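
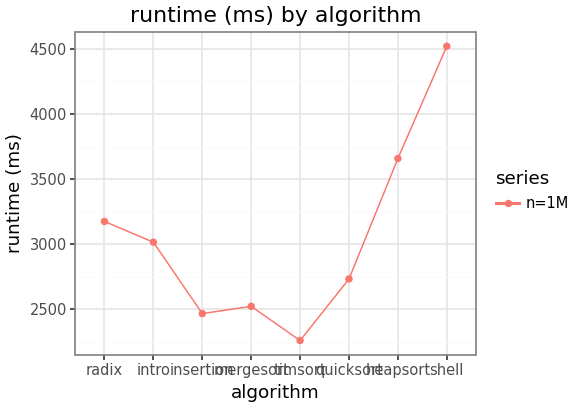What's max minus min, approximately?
≈ 2400

Max shell ≈ 4600, min timsort ≈ 2200; range ≈ 2400.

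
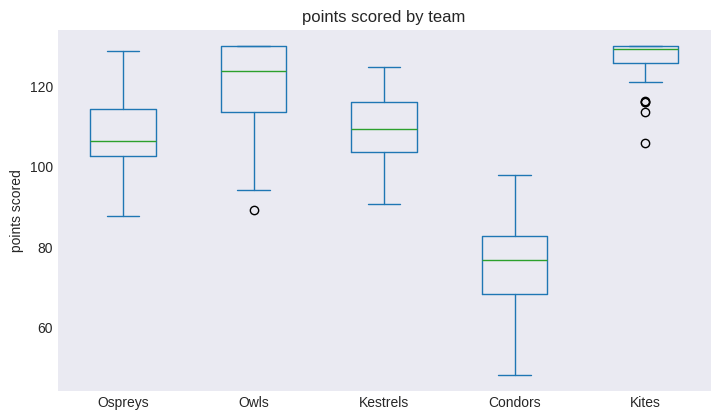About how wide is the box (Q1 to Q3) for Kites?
≈ 5

Q3 ≈ 130, Q1 ≈ 125; IQR ≈ 5.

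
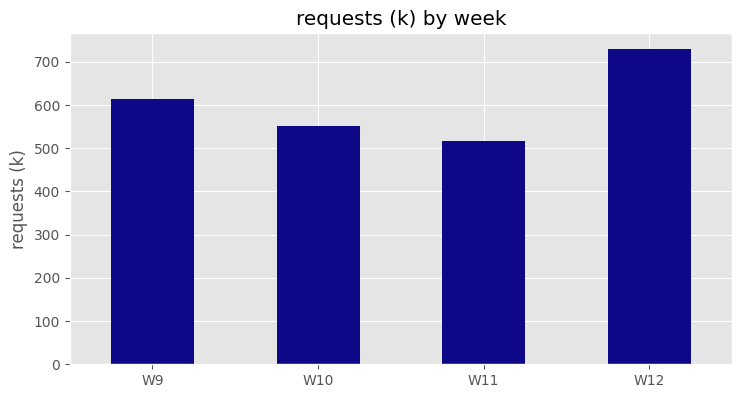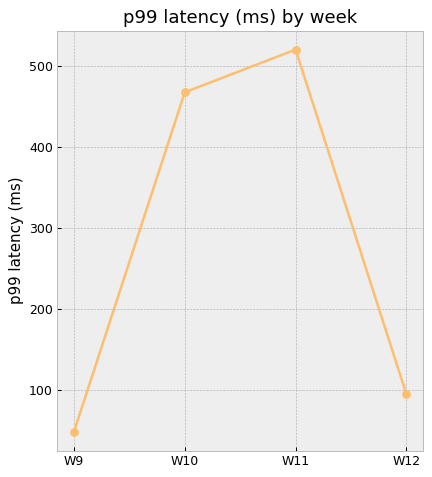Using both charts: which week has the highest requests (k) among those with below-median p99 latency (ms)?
Chart 2 median p99 latency (ms) ≈ 300; below-median weeks: W9, W12. Among those, W12 has the highest requests (k) (≈ 700).

W12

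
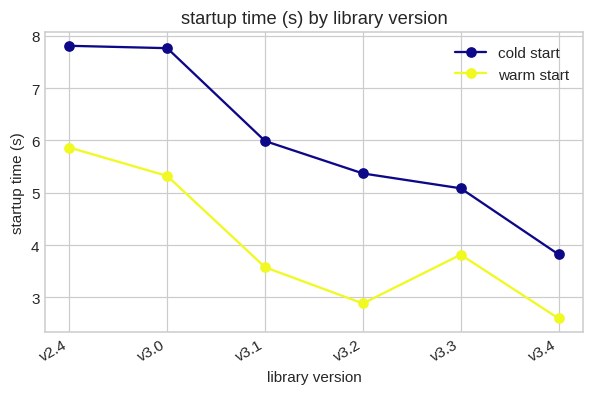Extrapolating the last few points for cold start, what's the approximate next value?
≈ 3.25

Last three: 5.5, 5.0, 4.0 → slope ≈ -0.75/step → next ≈ 3.25.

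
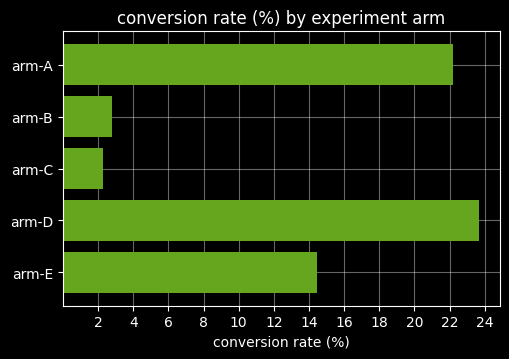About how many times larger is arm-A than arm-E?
≈ 1.57×

arm-A ≈ 22, arm-E ≈ 14; 22/14 ≈ 1.57.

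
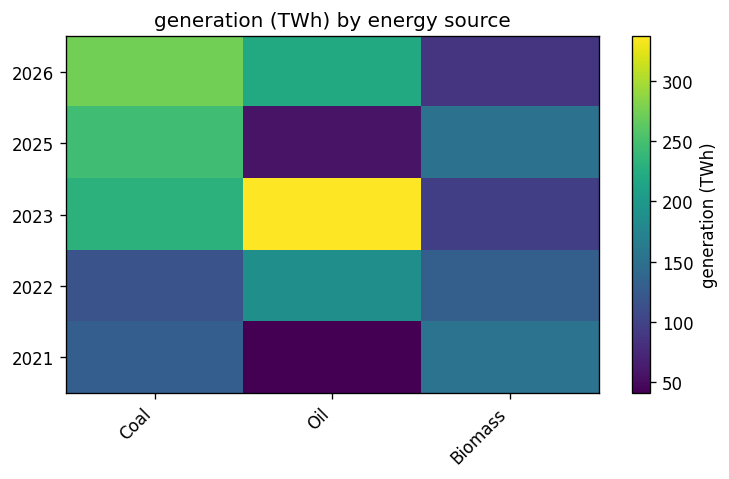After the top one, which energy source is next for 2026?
Top 3 for 2026: Coal ≈ 275, Oil ≈ 225, Biomass ≈ 75.

Oil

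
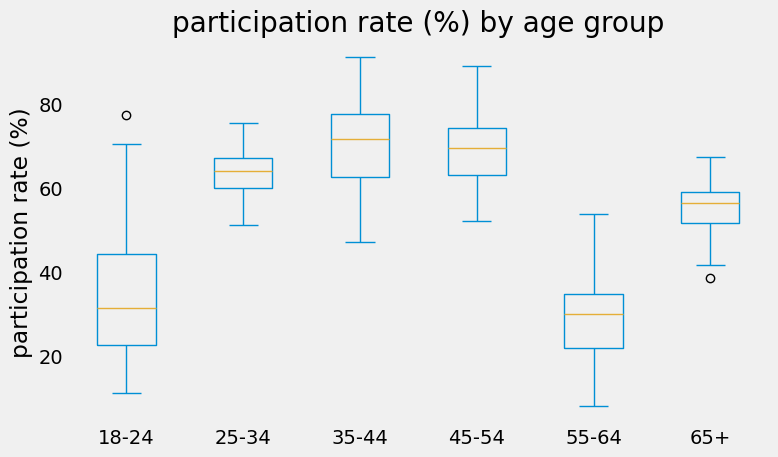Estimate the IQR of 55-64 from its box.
≈ 15

Q3 ≈ 35, Q1 ≈ 20; IQR ≈ 15.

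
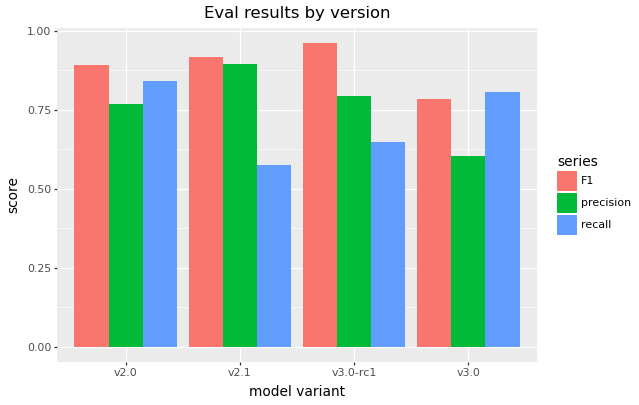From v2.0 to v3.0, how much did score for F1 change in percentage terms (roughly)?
v2.0 ≈ 0.9, v3.0 ≈ 0.8; (0.8 − 0.9) / 0.9 ≈ -11.1%.

≈ -11.1%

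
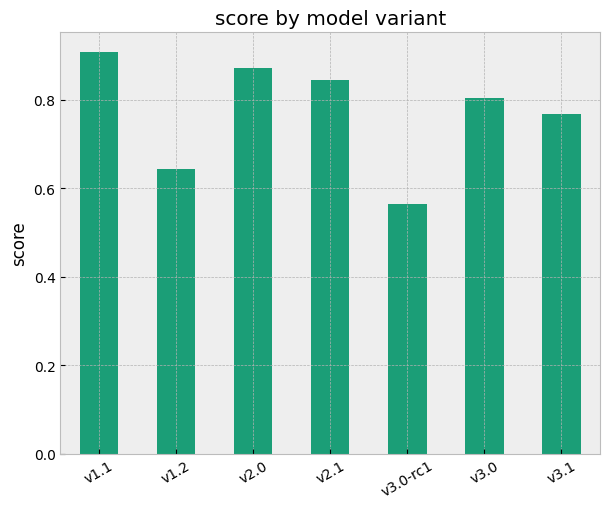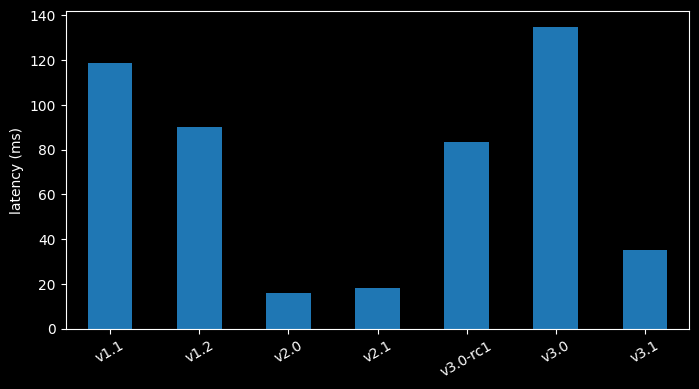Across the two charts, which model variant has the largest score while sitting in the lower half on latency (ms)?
v2.0

Chart 2 median latency (ms) ≈ 80; below-median model variants: v2.0, v2.1, v3.1. Among those, v2.0 has the highest score (≈ 0.9).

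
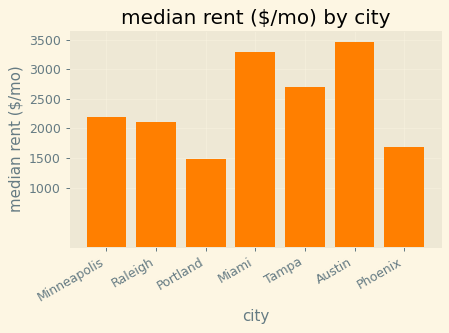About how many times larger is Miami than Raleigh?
Miami ≈ 3500, Raleigh ≈ 2000; 3500/2000 ≈ 1.75.

≈ 1.75×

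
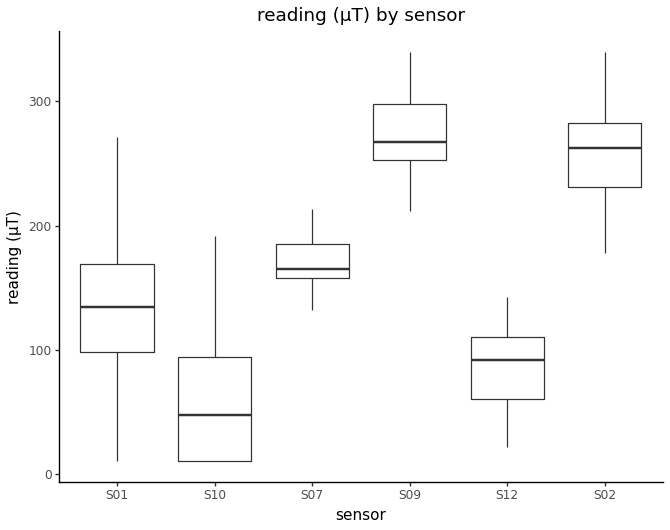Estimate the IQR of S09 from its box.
≈ 40

Q3 ≈ 300, Q1 ≈ 260; IQR ≈ 40.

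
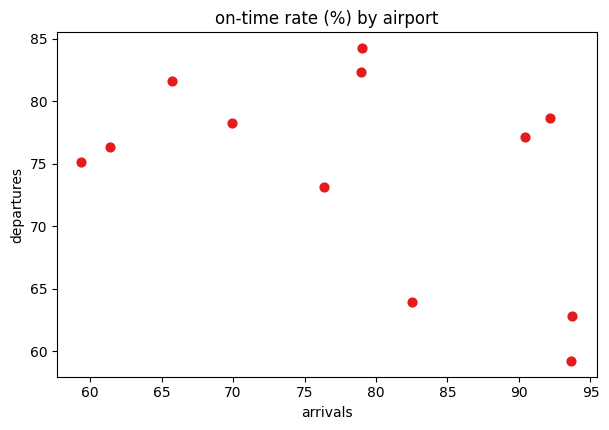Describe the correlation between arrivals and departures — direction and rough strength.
Points are negatively correlated; moderate (|r| ≈ 0.5).

negative, moderate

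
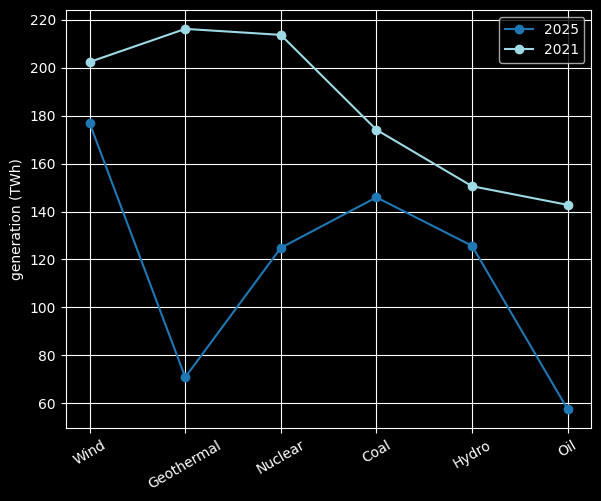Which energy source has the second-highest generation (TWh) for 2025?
Coal

Top 3 for 2025: Wind ≈ 180, Coal ≈ 140, Hydro ≈ 120.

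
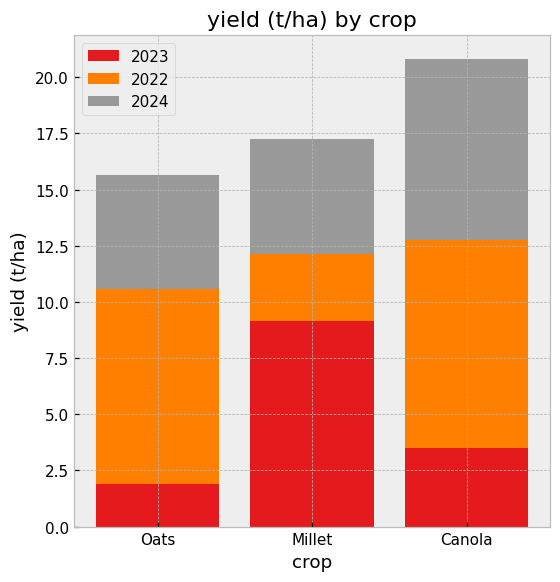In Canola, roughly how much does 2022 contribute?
≈ 8

2022 top ≈ 12, bottom ≈ 4; segment ≈ 8.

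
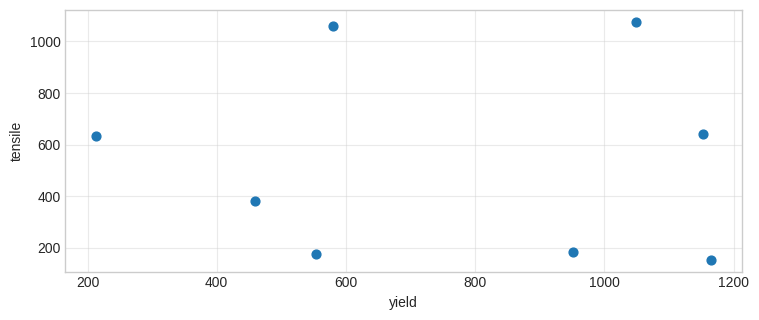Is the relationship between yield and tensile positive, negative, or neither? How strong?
no clear correlation

Points are roughly uncorrelated; weak (|r| ≈ 0.1).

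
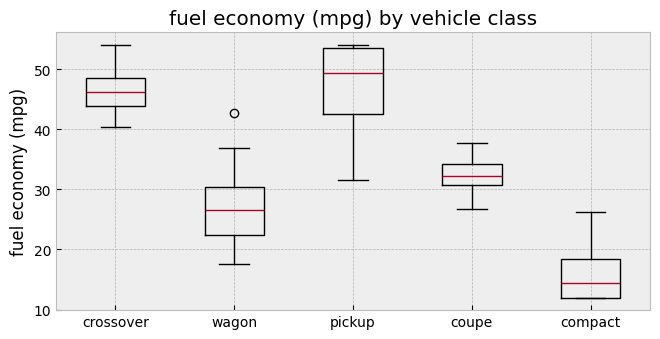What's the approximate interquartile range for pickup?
≈ 10

Q3 ≈ 55, Q1 ≈ 45; IQR ≈ 10.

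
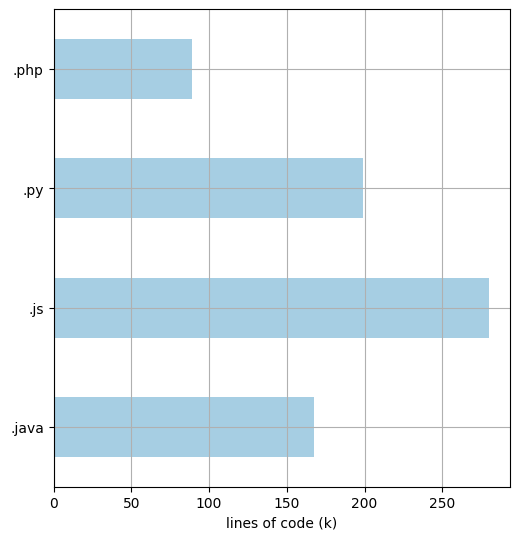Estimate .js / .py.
≈ 1.38×

.js ≈ 275, .py ≈ 200; 275/200 ≈ 1.38.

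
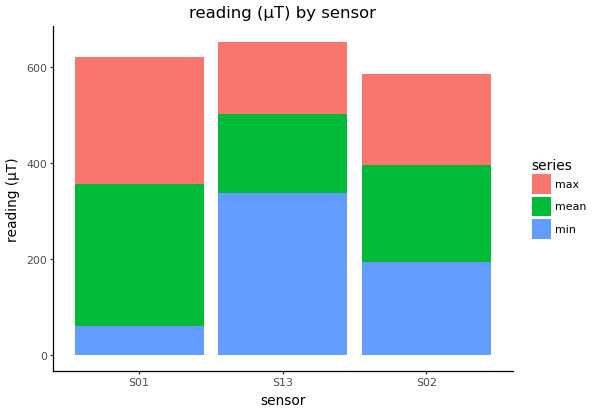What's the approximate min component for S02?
min top ≈ 200, bottom ≈ 0; segment ≈ 200.

≈ 200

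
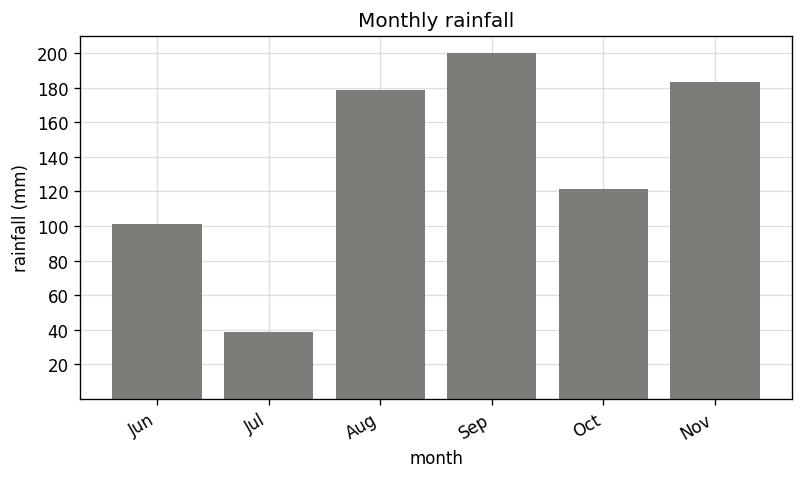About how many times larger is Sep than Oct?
≈ 1.67×

Sep ≈ 200, Oct ≈ 120; 200/120 ≈ 1.67.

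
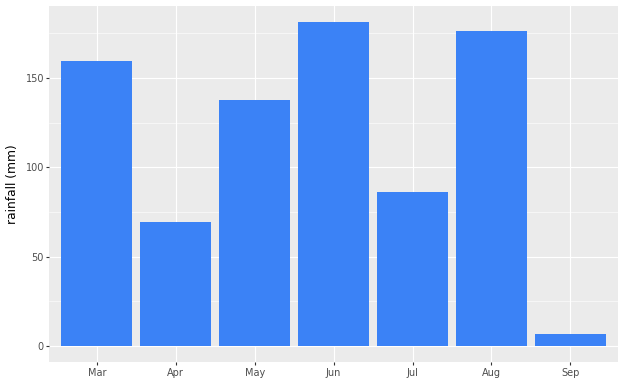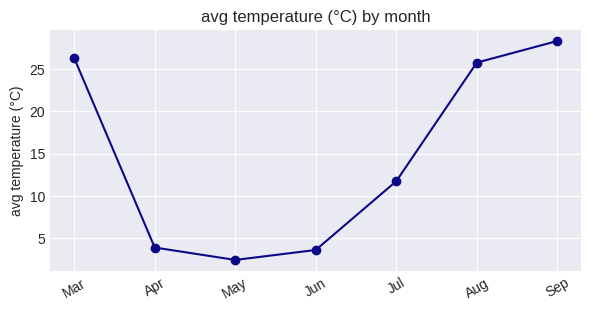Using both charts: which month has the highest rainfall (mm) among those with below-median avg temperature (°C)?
Chart 2 median avg temperature (°C) ≈ 10; below-median months: Apr, May, Jun. Among those, Jun has the highest rainfall (mm) (≈ 180).

Jun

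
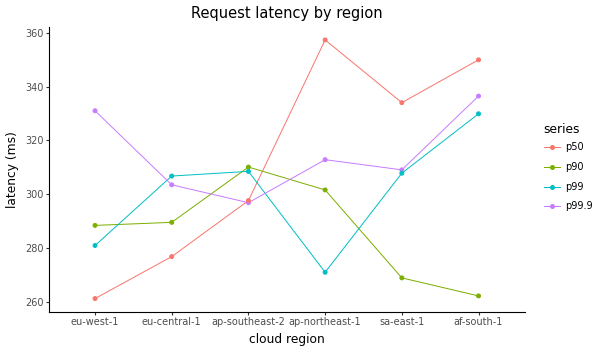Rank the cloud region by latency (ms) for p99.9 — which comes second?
eu-west-1

Top 3 for p99.9: af-south-1 ≈ 340, eu-west-1 ≈ 330, ap-northeast-1 ≈ 310.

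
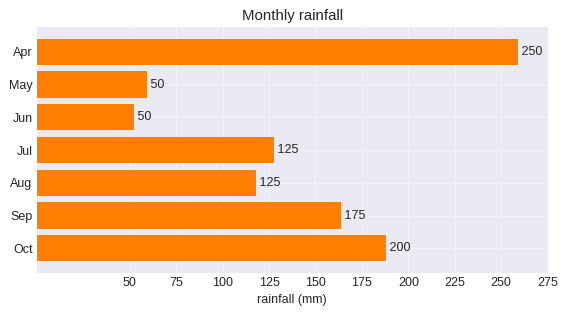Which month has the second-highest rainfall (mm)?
Top 3: Apr ≈ 250, Oct ≈ 200, Sep ≈ 175.

Oct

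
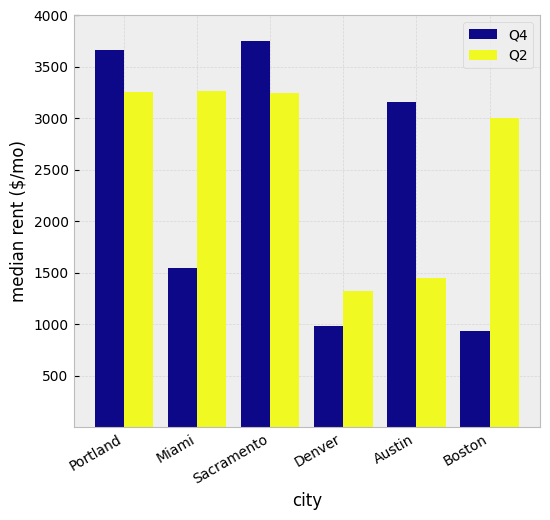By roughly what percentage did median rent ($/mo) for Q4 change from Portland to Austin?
≈ -14.3%

Portland ≈ 3500, Austin ≈ 3000; (3000 − 3500) / 3500 ≈ -14.3%.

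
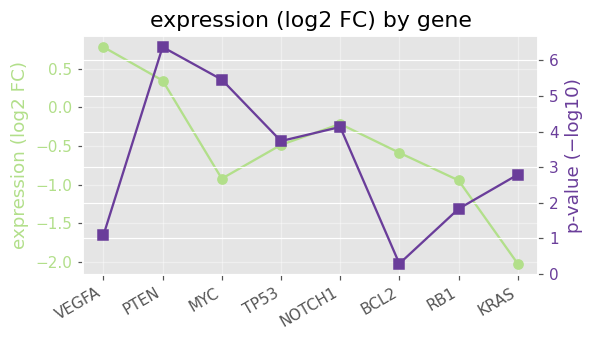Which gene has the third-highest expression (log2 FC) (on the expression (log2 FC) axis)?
NOTCH1

Top 4 (on the expression (log2 FC) axis): VEGFA ≈ 1.0, PTEN ≈ 0.5, NOTCH1 ≈ 0.0, TP53 ≈ -0.5.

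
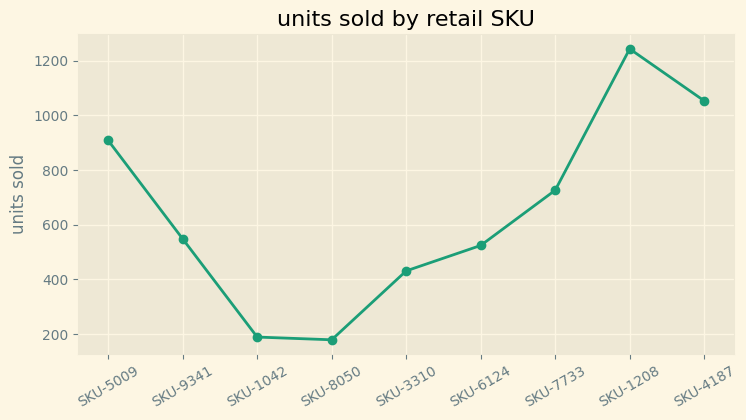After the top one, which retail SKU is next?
SKU-4187

Top 3: SKU-1208 ≈ 1200, SKU-4187 ≈ 1100, SKU-5009 ≈ 900.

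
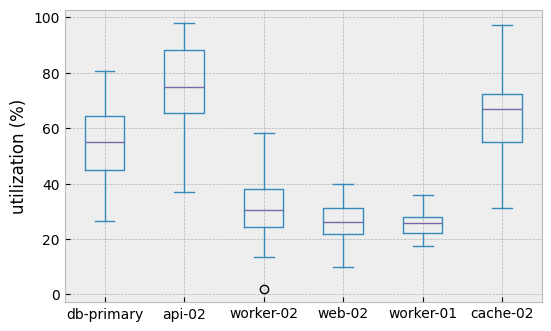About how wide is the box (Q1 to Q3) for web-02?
≈ 10

Q3 ≈ 30, Q1 ≈ 20; IQR ≈ 10.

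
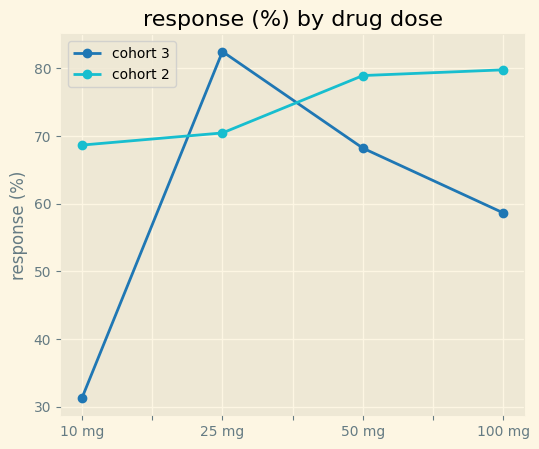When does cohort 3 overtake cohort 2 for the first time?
10 mg: cohort 3 ≈ 30 vs cohort 2 ≈ 70 (not yet); 25 mg: cohort 3 ≈ 80 vs cohort 2 ≈ 70 (first crossover).

25 mg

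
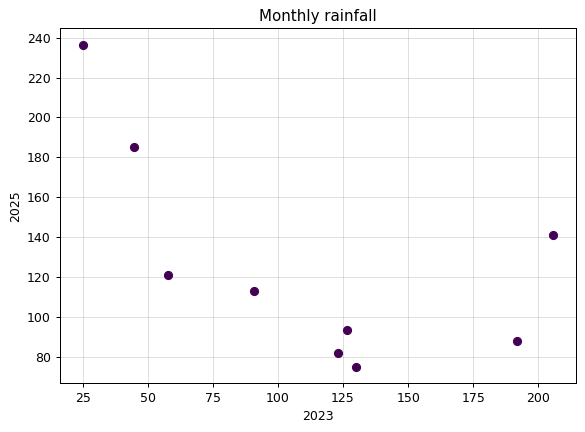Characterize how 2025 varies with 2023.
negative, moderate

Points are negatively correlated; moderate (|r| ≈ 0.6).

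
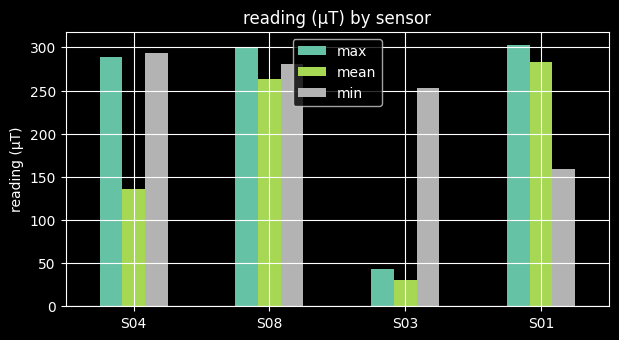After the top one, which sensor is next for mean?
S08

Top 3 for mean: S01 ≈ 300, S08 ≈ 250, S04 ≈ 150.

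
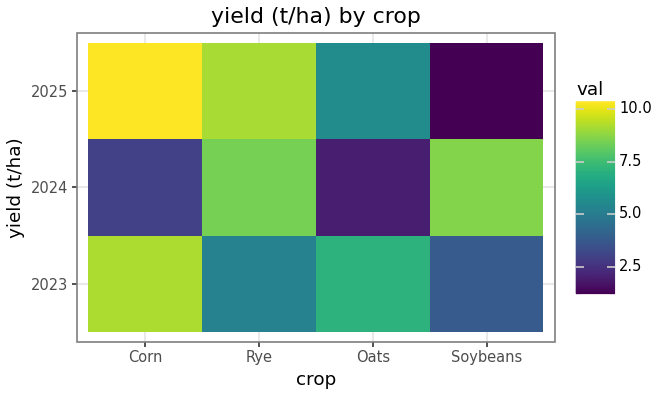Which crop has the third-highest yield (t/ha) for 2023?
Rye

Top 4 for 2023: Corn ≈ 9, Oats ≈ 7, Rye ≈ 5, Soybeans ≈ 4.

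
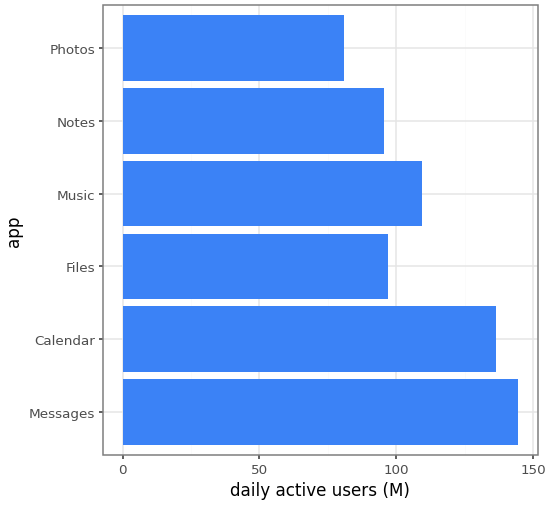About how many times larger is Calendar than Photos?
≈ 1.75×

Calendar ≈ 140, Photos ≈ 80; 140/80 ≈ 1.75.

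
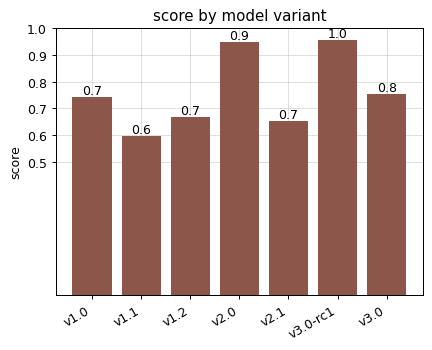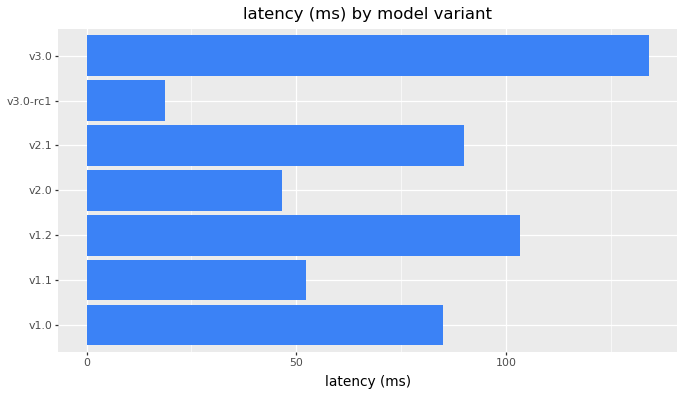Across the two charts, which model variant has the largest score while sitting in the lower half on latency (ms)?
v3.0-rc1

Chart 2 median latency (ms) ≈ 80; below-median model variants: v1.1, v2.0, v3.0-rc1. Among those, v3.0-rc1 has the highest score (≈ 1).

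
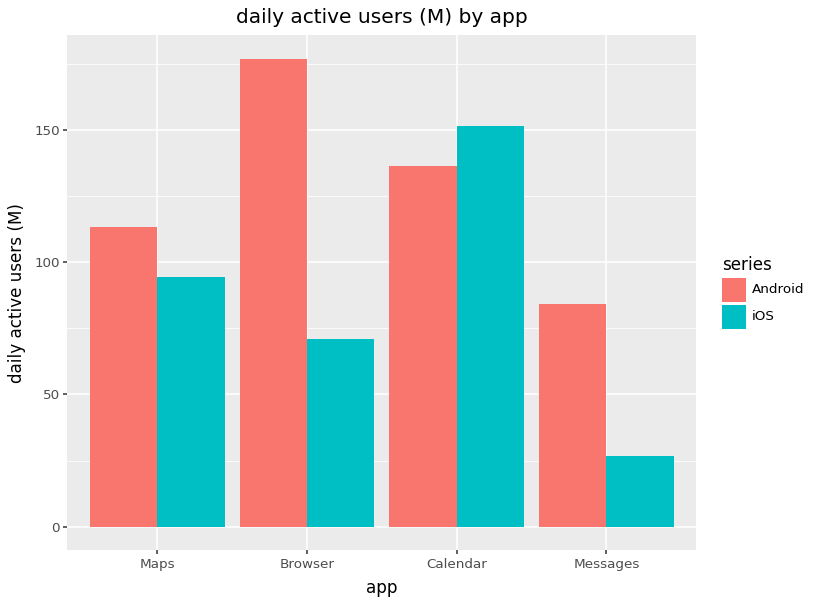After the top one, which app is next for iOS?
Top 3 for iOS: Calendar ≈ 160, Maps ≈ 100, Browser ≈ 80.

Maps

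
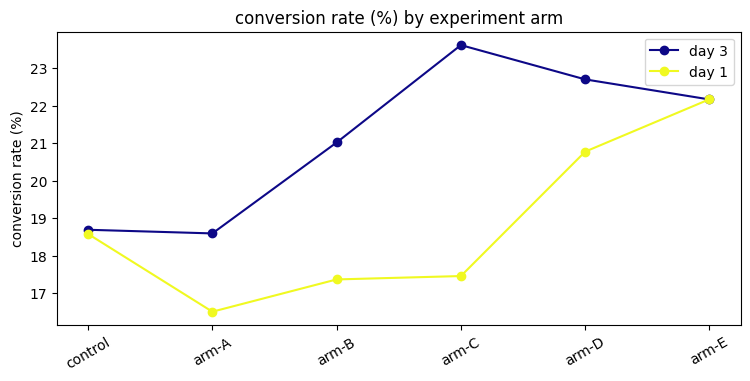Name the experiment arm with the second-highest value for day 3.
arm-D

Top 3 for day 3: arm-C ≈ 24, arm-D ≈ 23, arm-E ≈ 22.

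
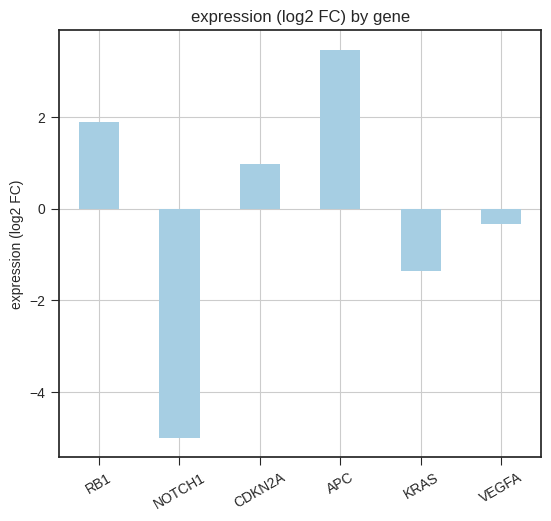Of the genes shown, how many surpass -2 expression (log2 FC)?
Above -2: RB1, CDKN2A, APC, KRAS, VEGFA.

5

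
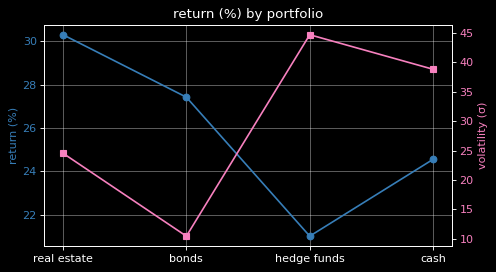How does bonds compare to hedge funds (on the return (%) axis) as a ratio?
≈ 1.29×

bonds ≈ 27, hedge funds ≈ 21; 27/21 ≈ 1.29.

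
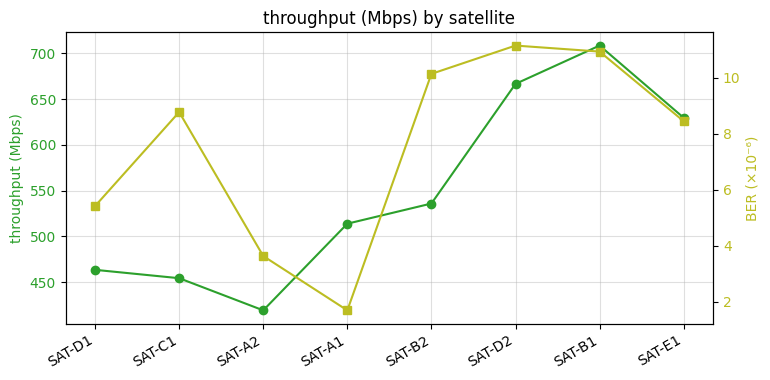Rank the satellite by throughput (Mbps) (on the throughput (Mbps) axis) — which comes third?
Top 4 (on the throughput (Mbps) axis): SAT-B1 ≈ 700, SAT-D2 ≈ 675, SAT-E1 ≈ 625, SAT-B2 ≈ 525.

SAT-E1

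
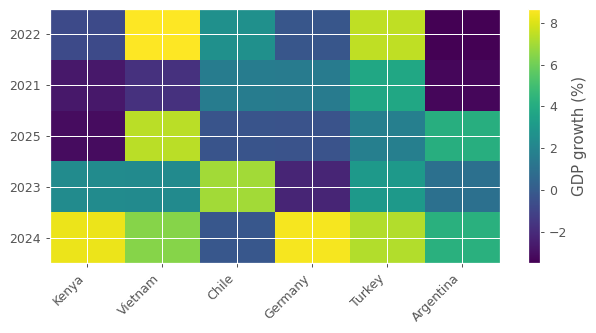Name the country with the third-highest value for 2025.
Top 4 for 2025: Vietnam ≈ 8, Argentina ≈ 4, Turkey ≈ 2, Chile ≈ 0.

Turkey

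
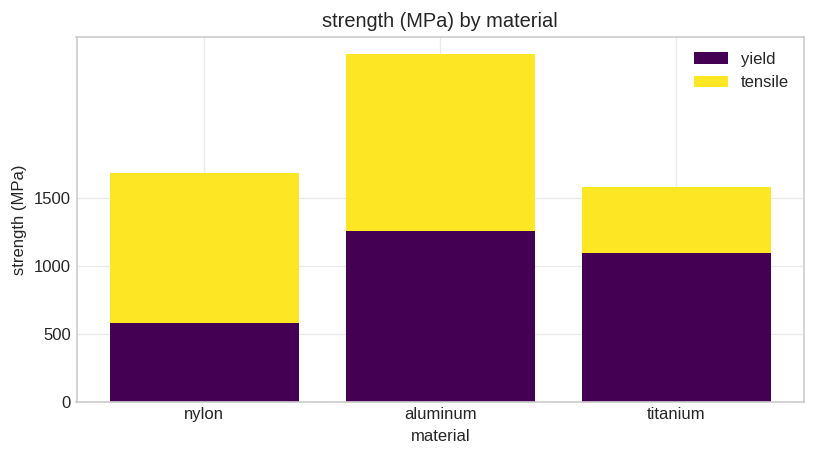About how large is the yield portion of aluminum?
≈ 1500

yield top ≈ 1500, bottom ≈ 0; segment ≈ 1500.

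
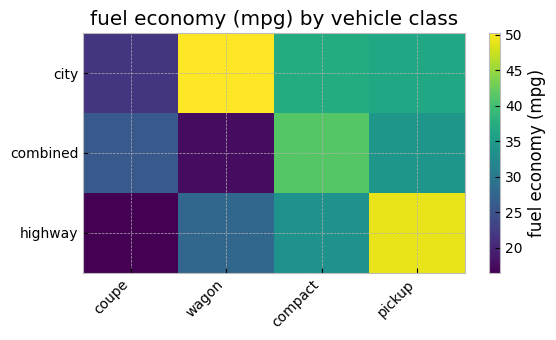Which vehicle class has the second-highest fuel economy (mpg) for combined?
pickup

Top 3 for combined: compact ≈ 40, pickup ≈ 35, coupe ≈ 25.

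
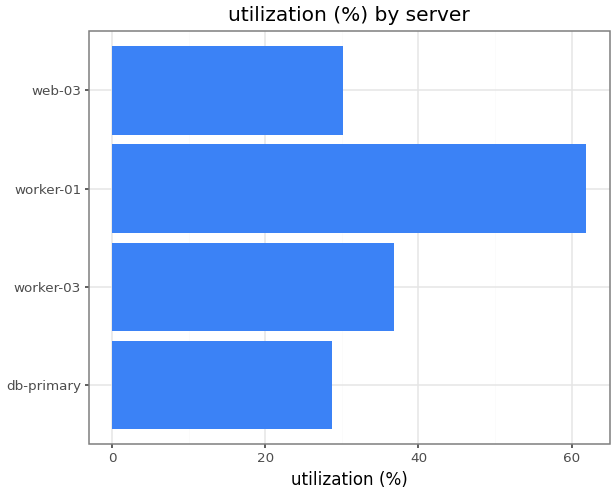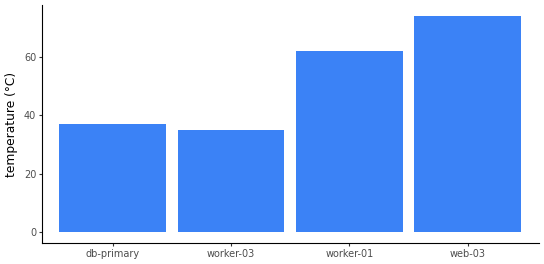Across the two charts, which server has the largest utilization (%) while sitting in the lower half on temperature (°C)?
Chart 2 median temperature (°C) ≈ 50; below-median servers: db-primary, worker-03. Among those, worker-03 has the highest utilization (%) (≈ 40).

worker-03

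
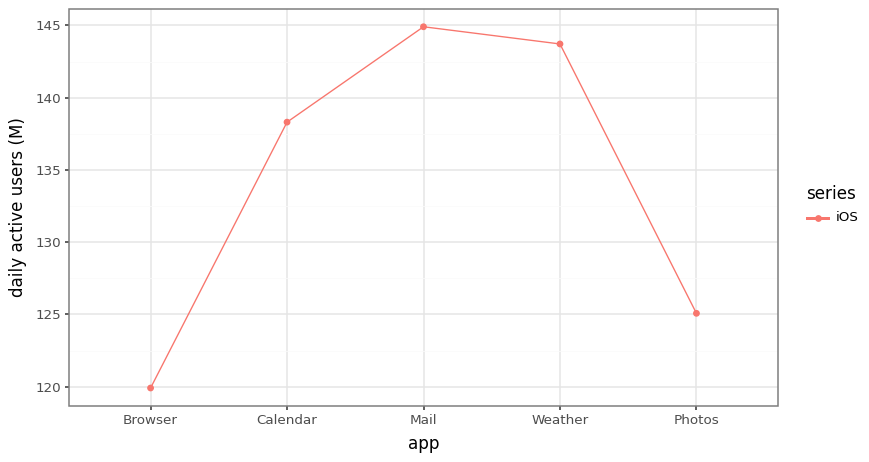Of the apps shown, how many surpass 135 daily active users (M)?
3

Above 135: Calendar, Mail, Weather.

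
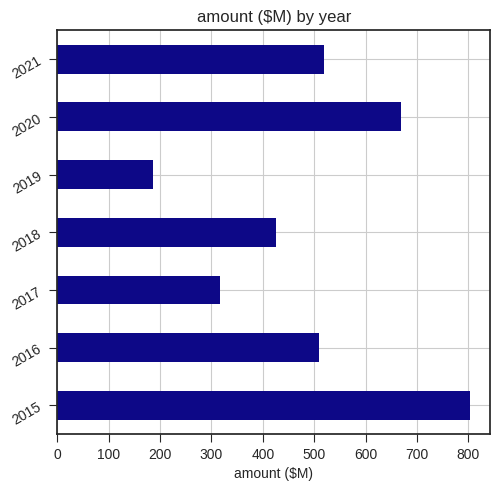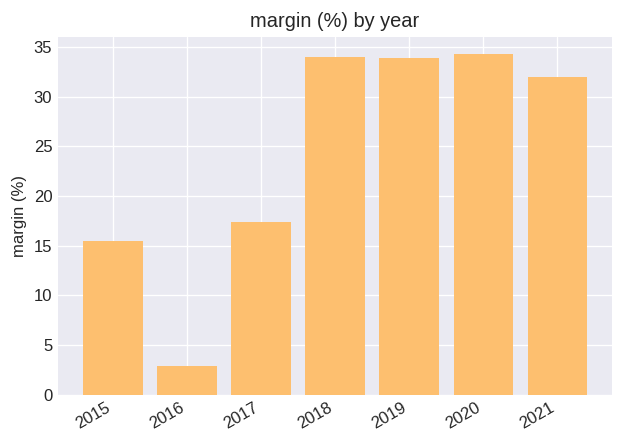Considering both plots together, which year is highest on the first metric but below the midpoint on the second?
Chart 2 median margin (%) ≈ 30; below-median years: 2015, 2016, 2017. Among those, 2015 has the highest amount ($M) (≈ 800).

2015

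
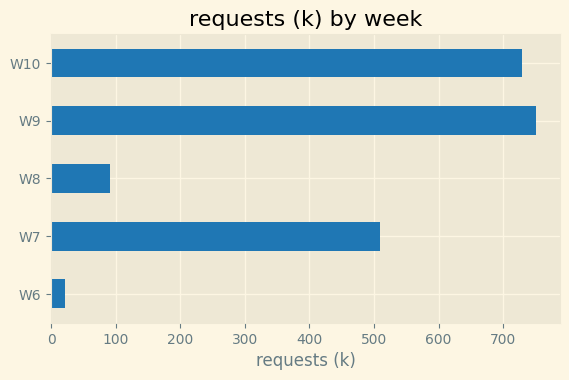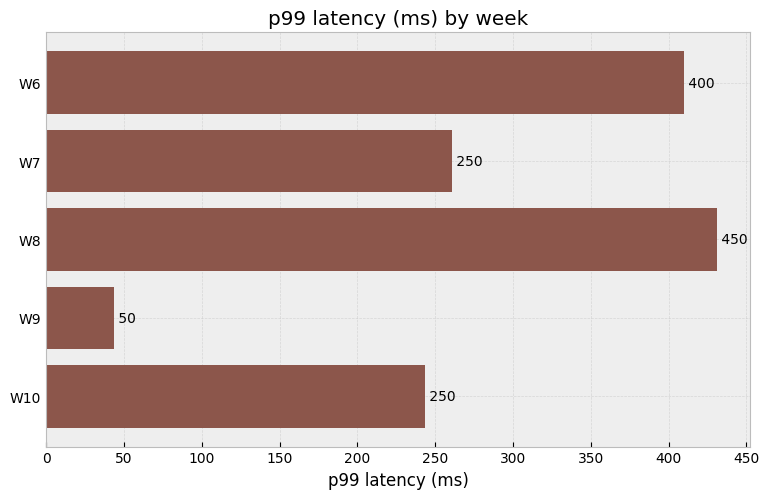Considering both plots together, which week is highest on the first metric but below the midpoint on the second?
W9

Chart 2 median p99 latency (ms) ≈ 250; below-median weeks: W9, W10. Among those, W9 has the highest requests (k) (≈ 800).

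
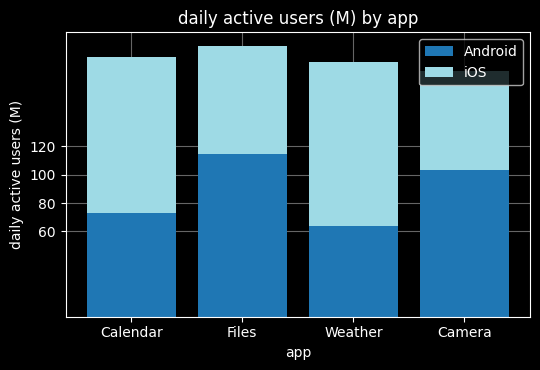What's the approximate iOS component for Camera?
iOS top ≈ 180, bottom ≈ 100; segment ≈ 80.

≈ 80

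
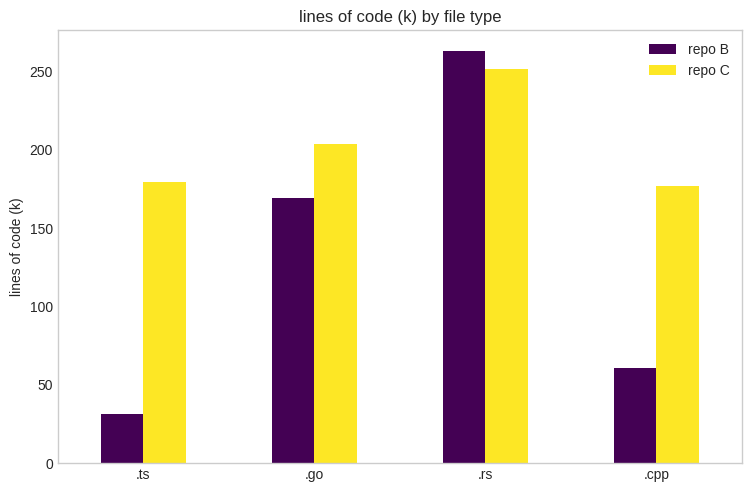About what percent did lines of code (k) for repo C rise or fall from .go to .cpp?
≈ -12.5%

.go ≈ 200, .cpp ≈ 175; (175 − 200) / 200 ≈ -12.5%.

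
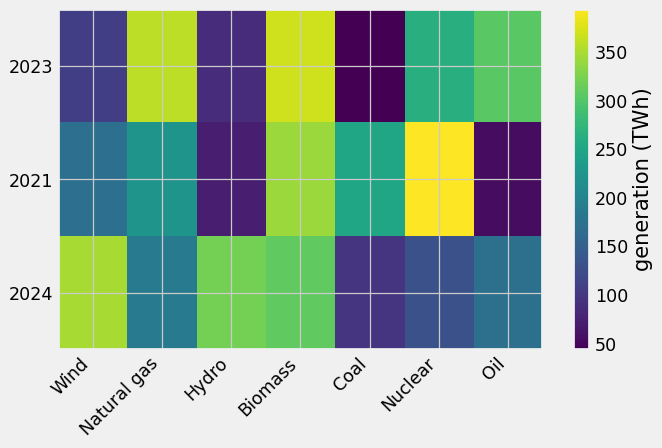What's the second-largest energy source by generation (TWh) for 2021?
Top 3 for 2021: Nuclear ≈ 400, Biomass ≈ 350, Coal ≈ 250.

Biomass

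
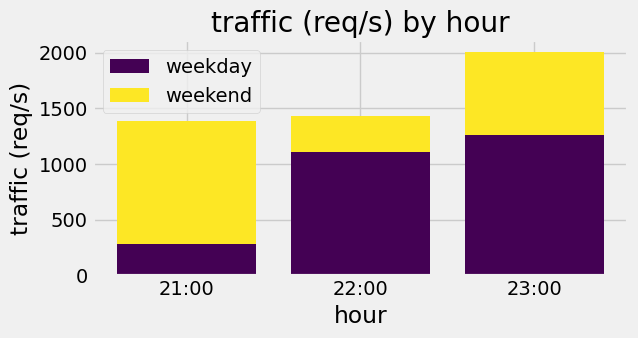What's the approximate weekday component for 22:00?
weekday top ≈ 1200, bottom ≈ 0; segment ≈ 1200.

≈ 1200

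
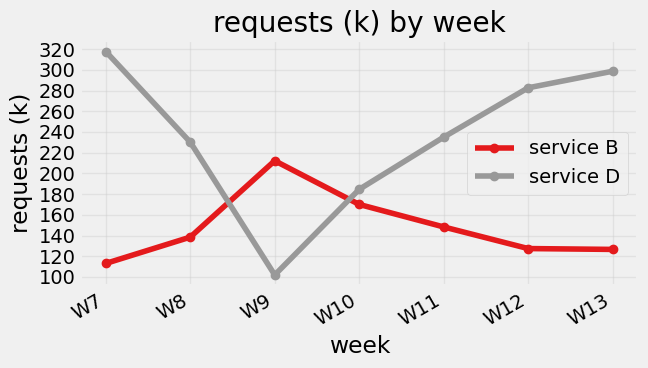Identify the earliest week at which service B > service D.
W8: service B ≈ 140 vs service D ≈ 240 (not yet); W9: service B ≈ 220 vs service D ≈ 100 (first crossover).

W9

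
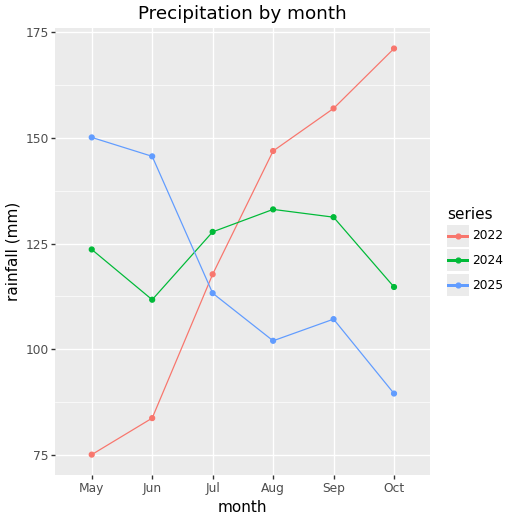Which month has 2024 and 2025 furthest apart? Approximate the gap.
Jun: 2024 ≈ 110, 2025 ≈ 150 → gap ≈ 40. Next-largest (Aug) is only ≈ 30.

Jun, ≈ 40 mm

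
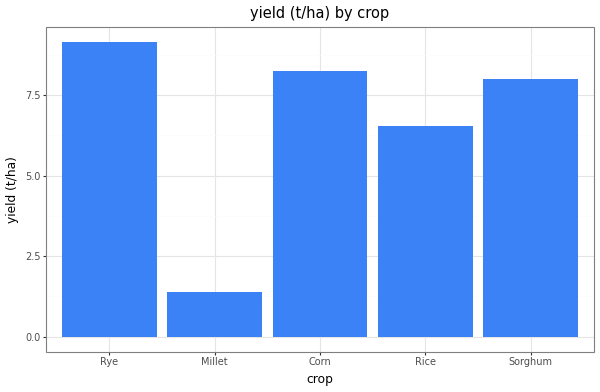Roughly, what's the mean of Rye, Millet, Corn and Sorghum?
≈ 6

(9 + 1 + 8 + 8) / 4 ≈ 6.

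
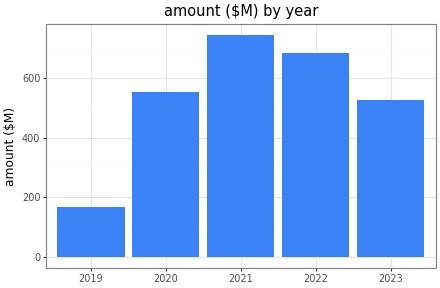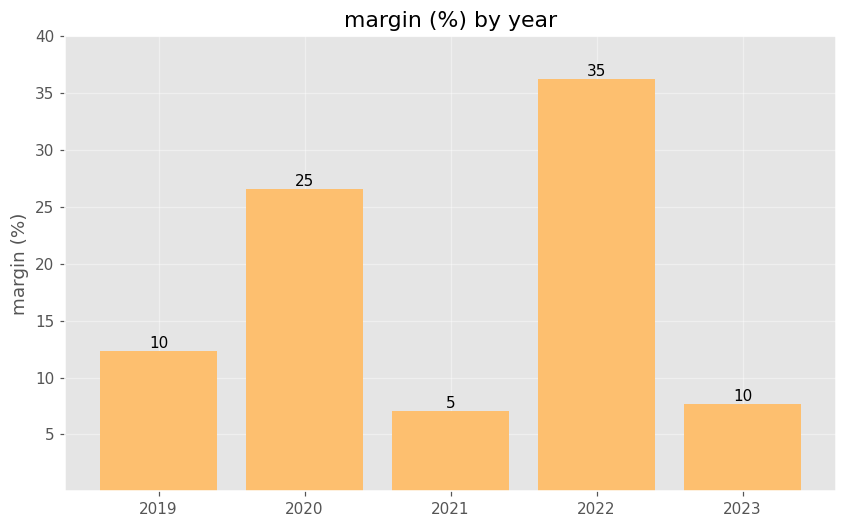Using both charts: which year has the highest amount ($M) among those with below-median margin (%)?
Chart 2 median margin (%) ≈ 10; below-median years: 2021, 2023. Among those, 2021 has the highest amount ($M) (≈ 700).

2021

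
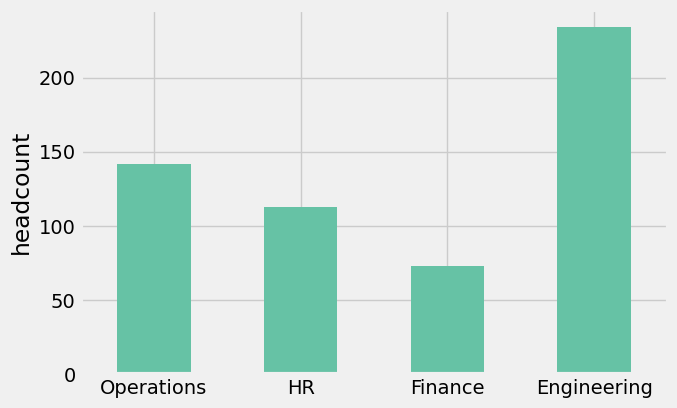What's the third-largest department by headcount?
Top 4: Engineering ≈ 240, Operations ≈ 140, HR ≈ 120, Finance ≈ 80.

HR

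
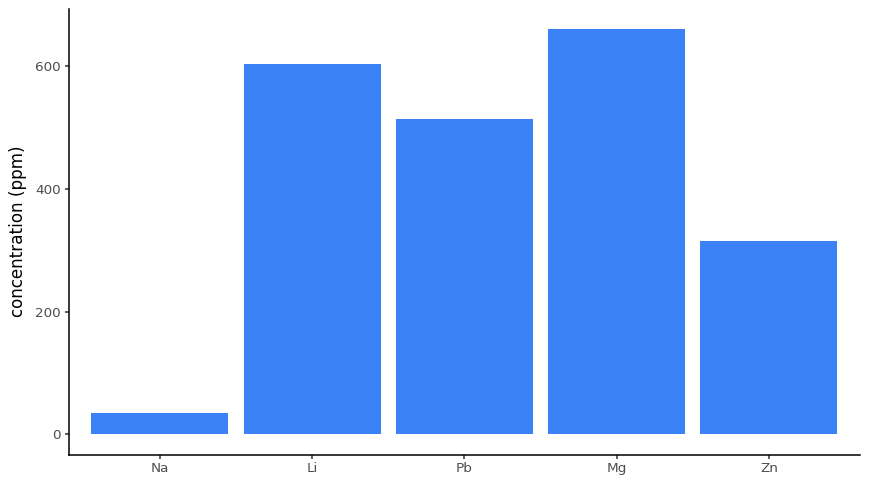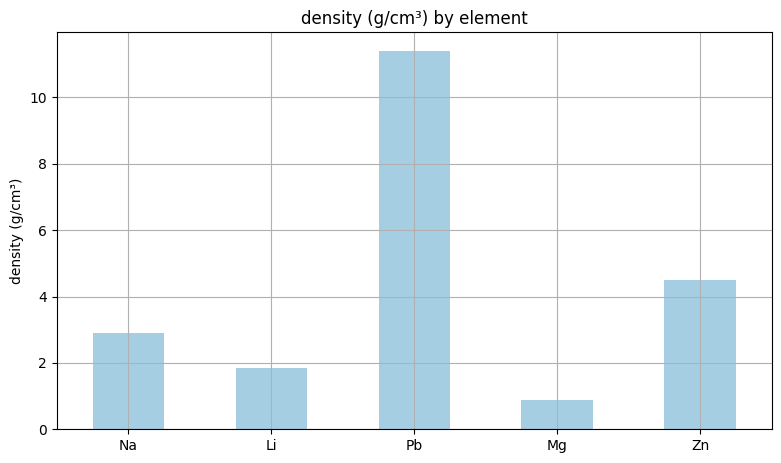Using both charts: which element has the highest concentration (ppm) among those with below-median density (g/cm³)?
Chart 2 median density (g/cm³) ≈ 2; below-median elements: Li, Mg. Among those, Mg has the highest concentration (ppm) (≈ 700).

Mg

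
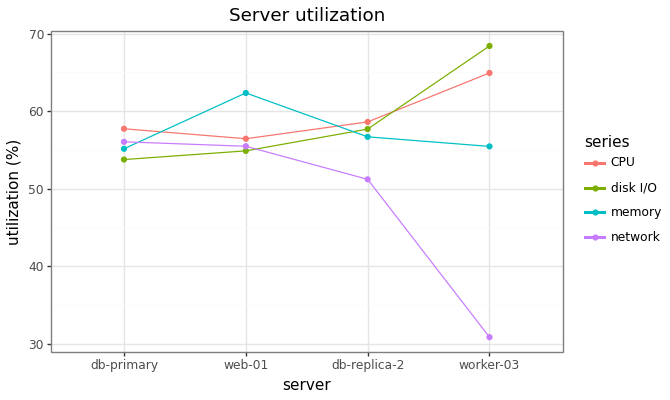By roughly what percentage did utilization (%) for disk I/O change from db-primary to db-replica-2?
db-primary ≈ 55, db-replica-2 ≈ 60; (60 − 55) / 55 ≈ +9.1%.

≈ +9.1%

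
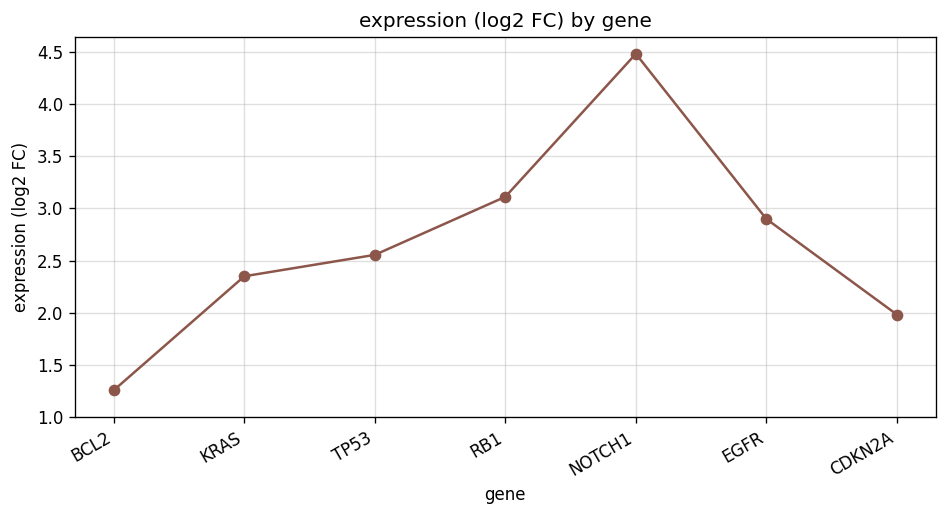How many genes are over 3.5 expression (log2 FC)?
1

Above 3.5: NOTCH1.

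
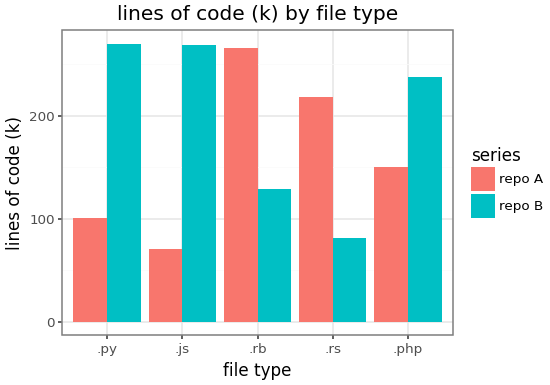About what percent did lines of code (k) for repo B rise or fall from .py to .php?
.py ≈ 275, .php ≈ 250; (250 − 275) / 275 ≈ -9.1%.

≈ -9.1%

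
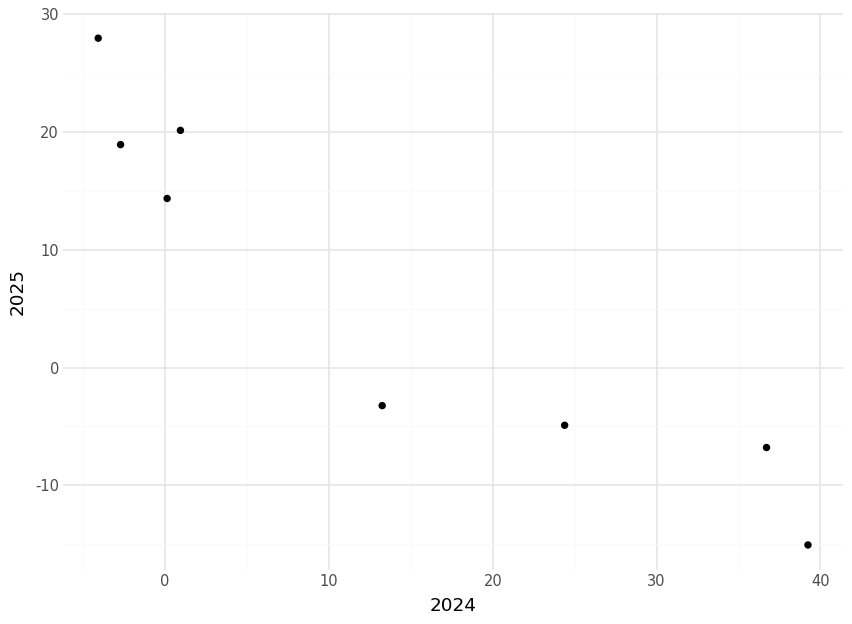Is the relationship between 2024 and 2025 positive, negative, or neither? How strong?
Points are negatively correlated; strong (|r| ≈ 0.9).

negative, strong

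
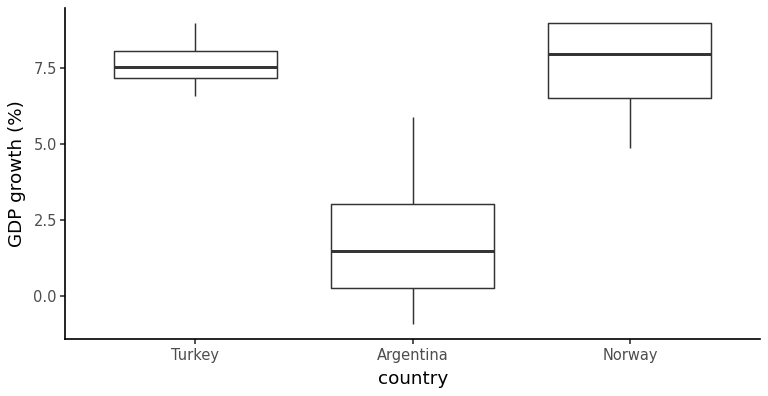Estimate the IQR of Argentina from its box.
Q3 ≈ 3, Q1 ≈ 0; IQR ≈ 3.

≈ 3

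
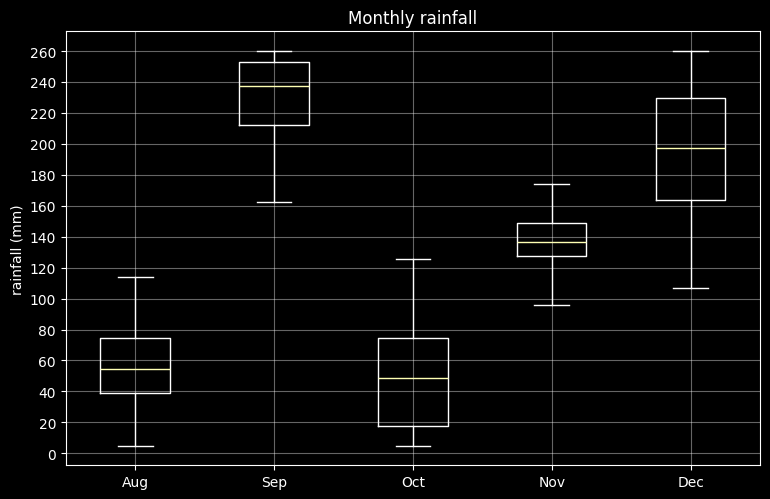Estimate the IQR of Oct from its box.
≈ 60

Q3 ≈ 80, Q1 ≈ 20; IQR ≈ 60.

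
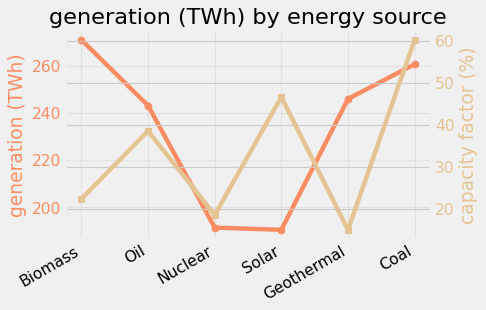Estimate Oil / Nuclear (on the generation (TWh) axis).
≈ 1.26×

Oil ≈ 240, Nuclear ≈ 190; 240/190 ≈ 1.26.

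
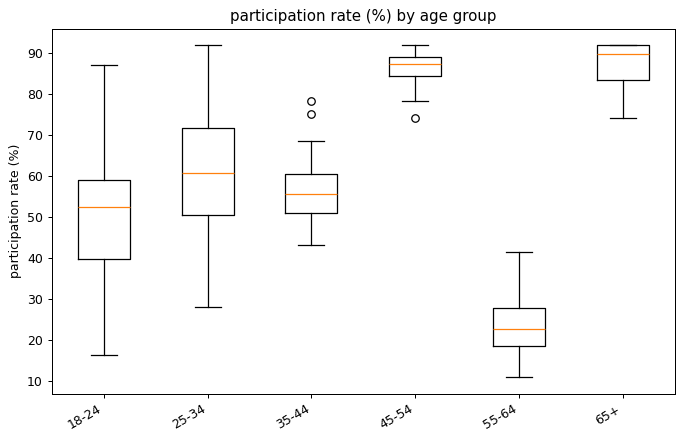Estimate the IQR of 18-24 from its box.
Q3 ≈ 60, Q1 ≈ 40; IQR ≈ 20.

≈ 20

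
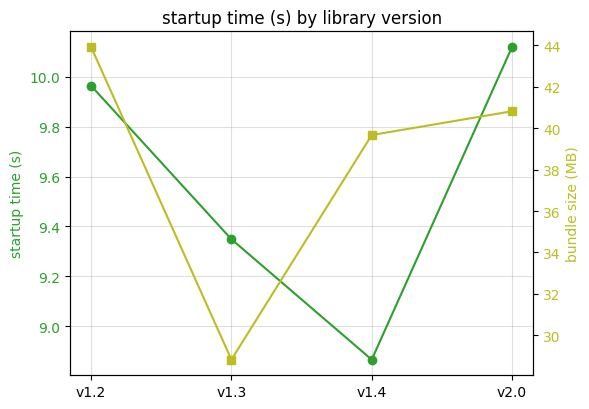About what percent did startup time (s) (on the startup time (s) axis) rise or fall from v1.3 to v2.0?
≈ +8.5%

v1.3 ≈ 9.4, v2.0 ≈ 10.2; (10.2 − 9.4) / 9.4 ≈ +8.5%.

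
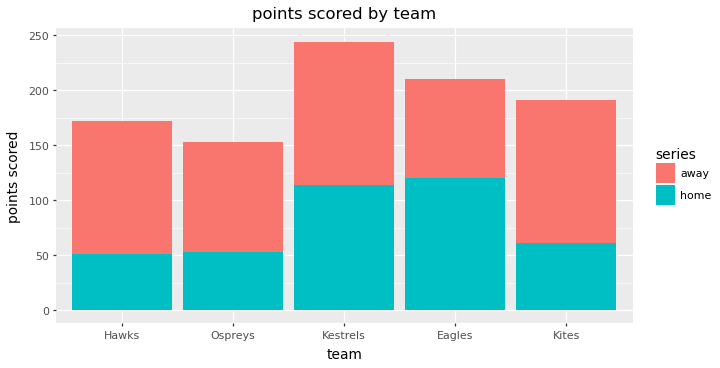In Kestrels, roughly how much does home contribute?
home top ≈ 125, bottom ≈ 0; segment ≈ 125.

≈ 125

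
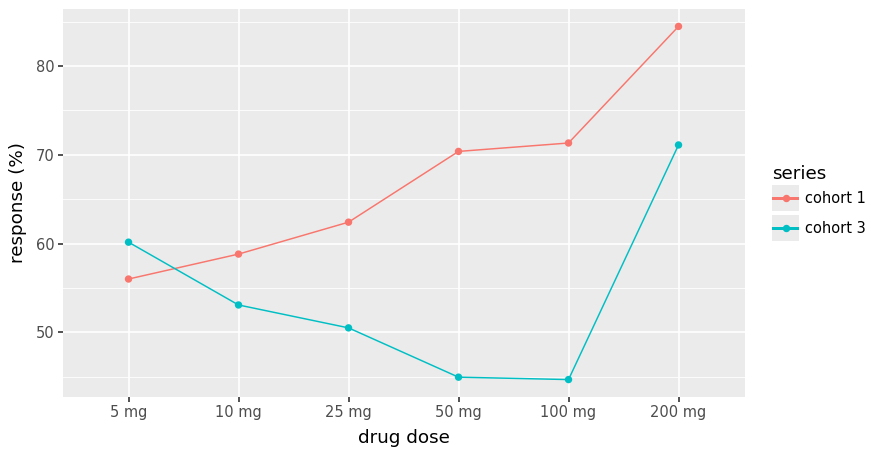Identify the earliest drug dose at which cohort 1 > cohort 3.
10 mg

5 mg: cohort 1 ≈ 55 vs cohort 3 ≈ 60 (not yet); 10 mg: cohort 1 ≈ 60 vs cohort 3 ≈ 55 (first crossover).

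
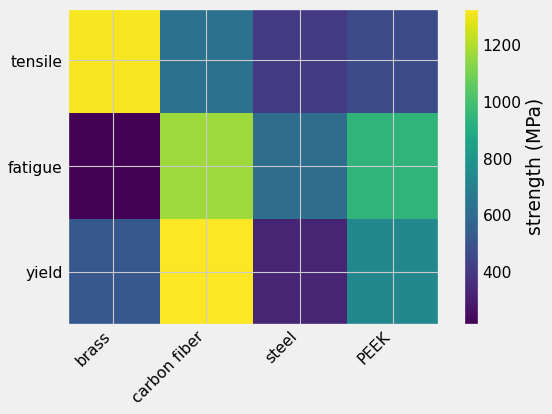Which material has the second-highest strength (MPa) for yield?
Top 3 for yield: carbon fiber ≈ 1300, PEEK ≈ 700, brass ≈ 500.

PEEK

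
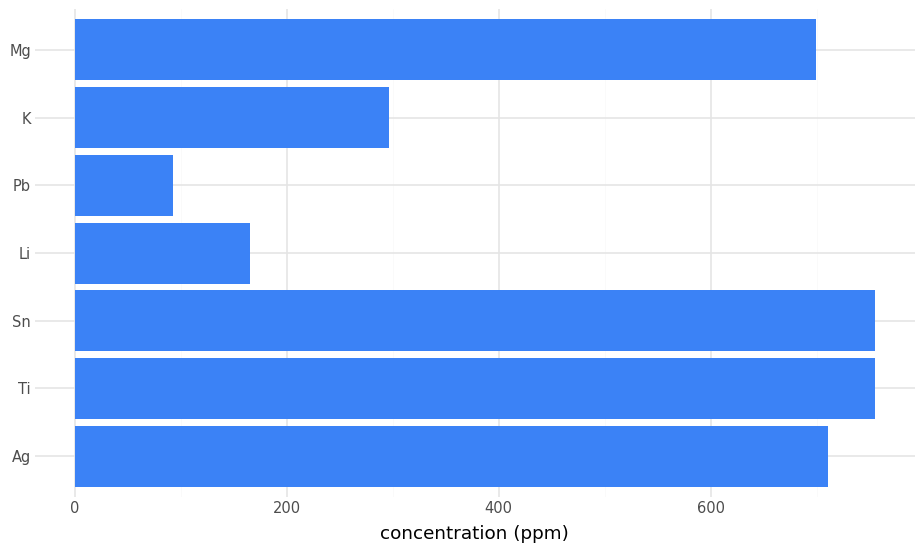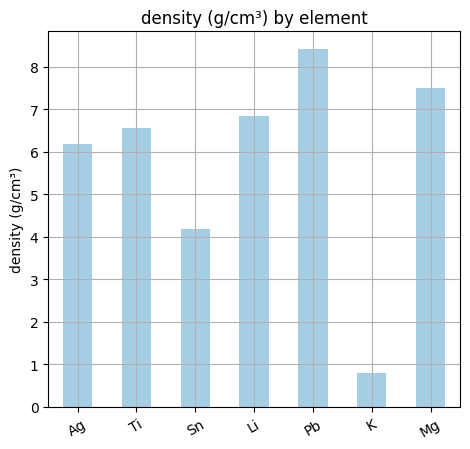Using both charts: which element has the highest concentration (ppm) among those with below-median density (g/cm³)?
Sn

Chart 2 median density (g/cm³) ≈ 7; below-median elements: Ag, Sn, K. Among those, Sn has the highest concentration (ppm) (≈ 800).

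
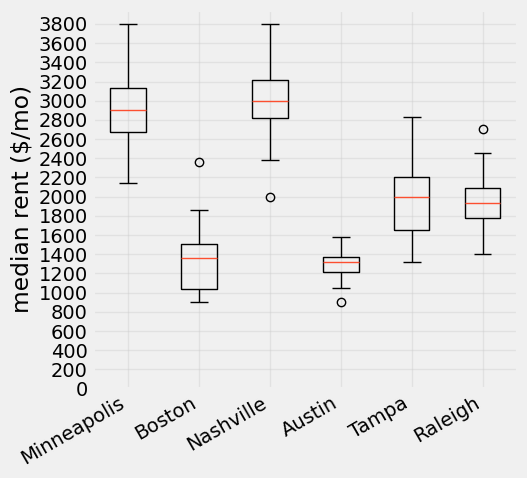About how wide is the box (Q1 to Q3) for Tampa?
Q3 ≈ 2200, Q1 ≈ 1600; IQR ≈ 600.

≈ 600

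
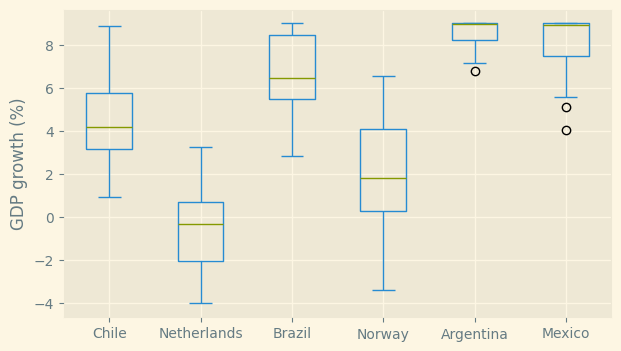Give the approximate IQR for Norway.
≈ 4

Q3 ≈ 4, Q1 ≈ 0; IQR ≈ 4.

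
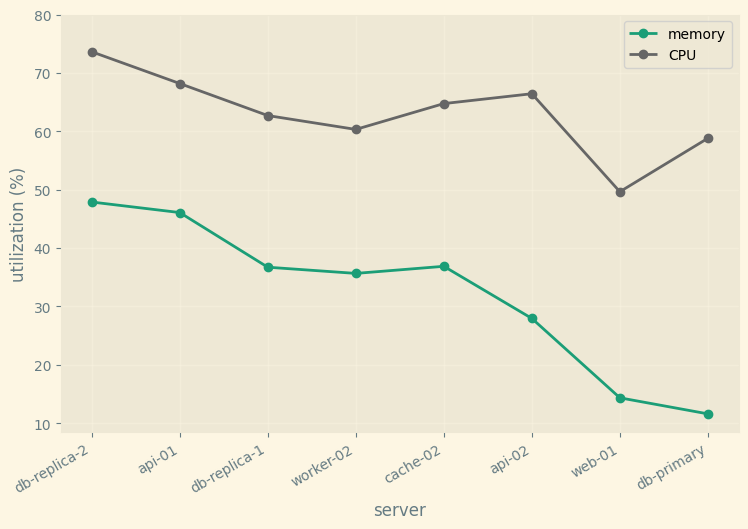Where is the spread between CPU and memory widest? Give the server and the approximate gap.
db-primary: CPU ≈ 60, memory ≈ 10 → gap ≈ 50. Next-largest (api-02) is only ≈ 40.

db-primary, ≈ 50 %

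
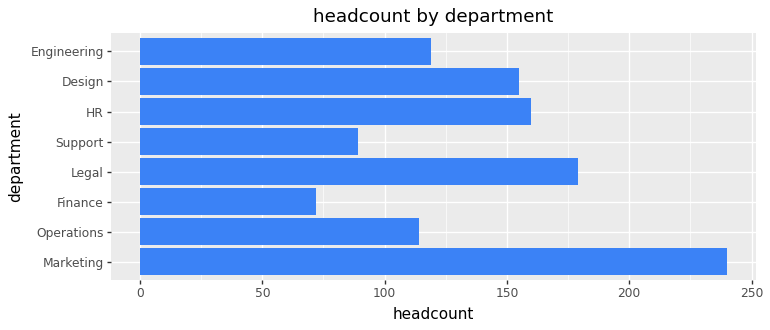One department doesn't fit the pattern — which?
Marketing ≈ 240; the rest sit between ≈ 80 and ≈ 180.

Marketing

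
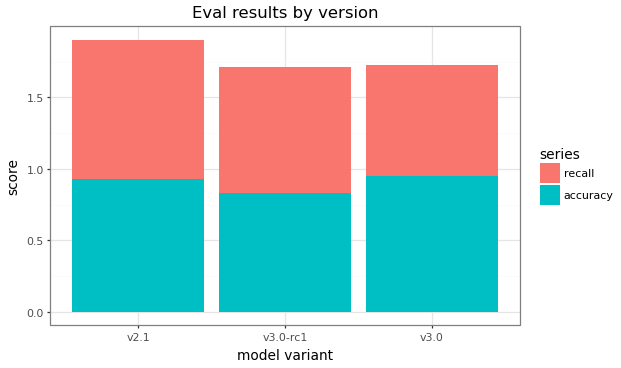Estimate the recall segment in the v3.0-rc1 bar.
≈ 1.0

recall top ≈ 1.8, bottom ≈ 0.8; segment ≈ 1.0.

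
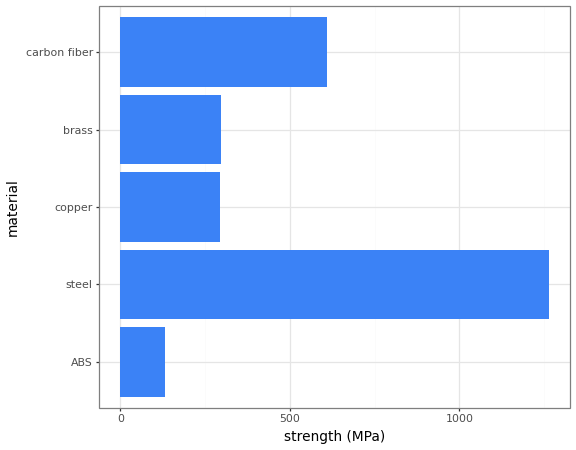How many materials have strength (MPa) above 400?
2

Above 400: steel, carbon fiber.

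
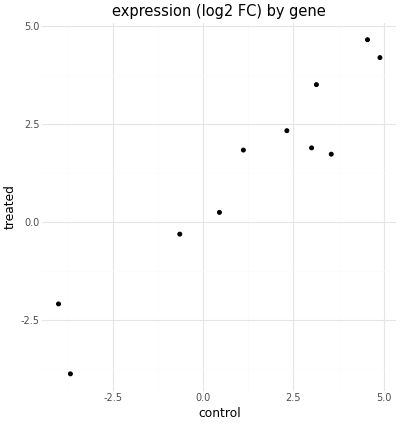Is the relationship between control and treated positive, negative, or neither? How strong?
positive, strong

Points are positively correlated; strong (|r| ≈ 1.0).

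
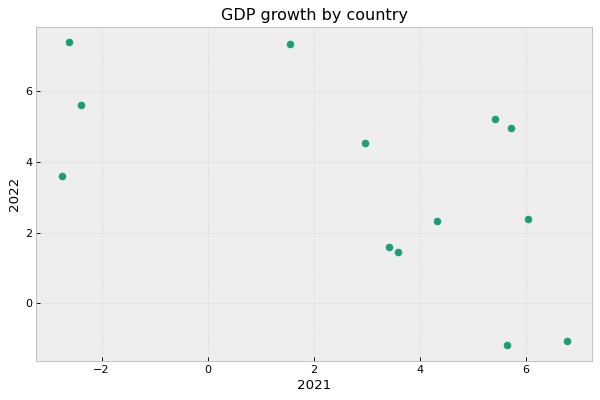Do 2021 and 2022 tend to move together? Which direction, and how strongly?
Points are negatively correlated; moderate (|r| ≈ 0.6).

negative, moderate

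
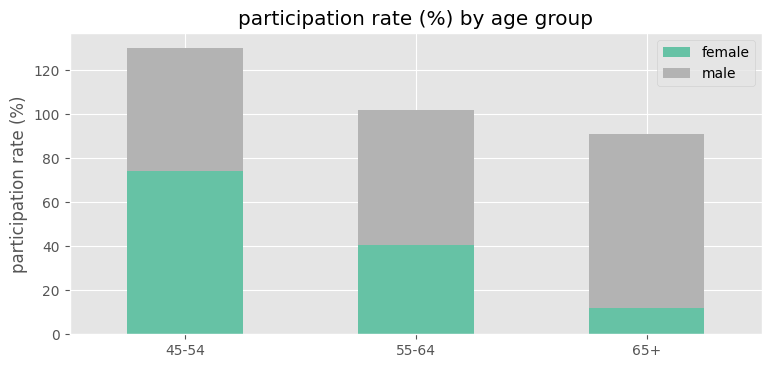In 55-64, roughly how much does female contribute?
≈ 40

female top ≈ 40, bottom ≈ 0; segment ≈ 40.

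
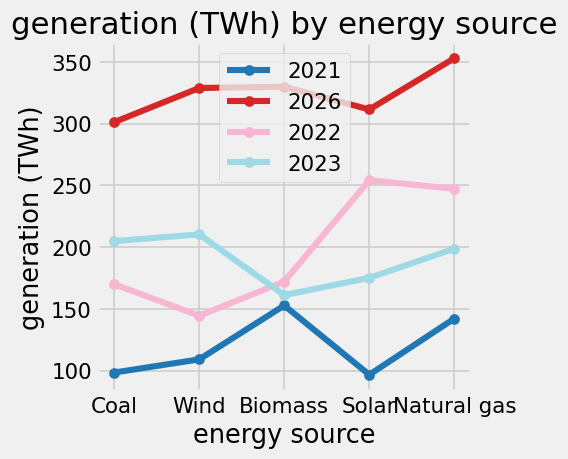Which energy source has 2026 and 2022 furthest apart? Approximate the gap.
Wind: 2026 ≈ 325, 2022 ≈ 150 → gap ≈ 175. Next-largest (Biomass) is only ≈ 150.

Wind, ≈ 175 TWh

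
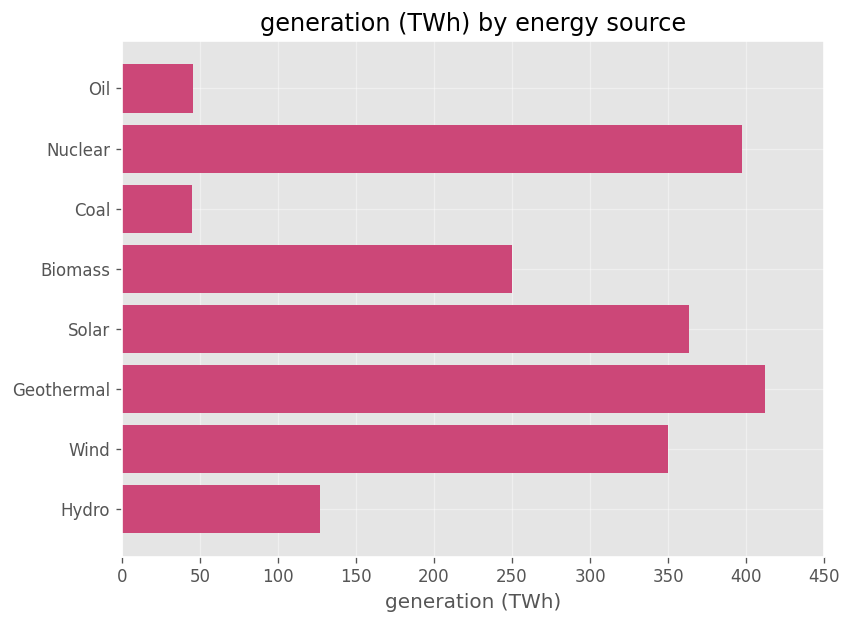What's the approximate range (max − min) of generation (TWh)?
Max Geothermal ≈ 400, min Coal ≈ 50; range ≈ 350.

≈ 350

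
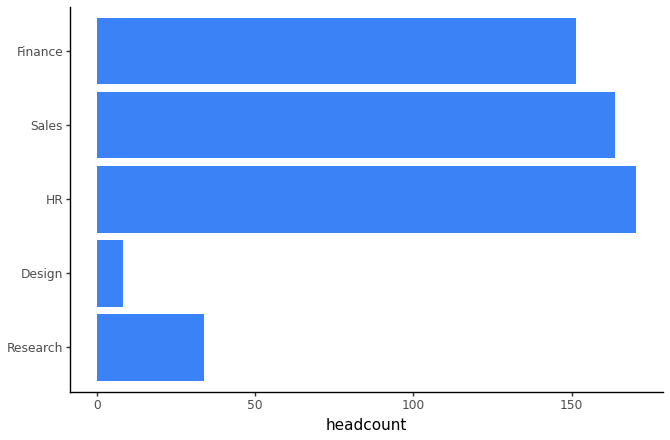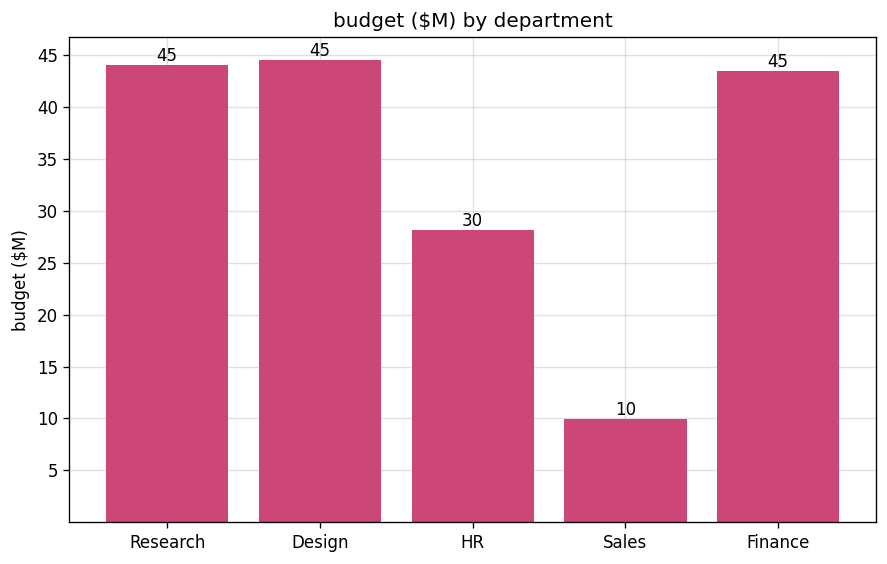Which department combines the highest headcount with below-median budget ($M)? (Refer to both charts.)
HR

Chart 2 median budget ($M) ≈ 45; below-median departments: HR, Sales. Among those, HR has the highest headcount (≈ 180).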